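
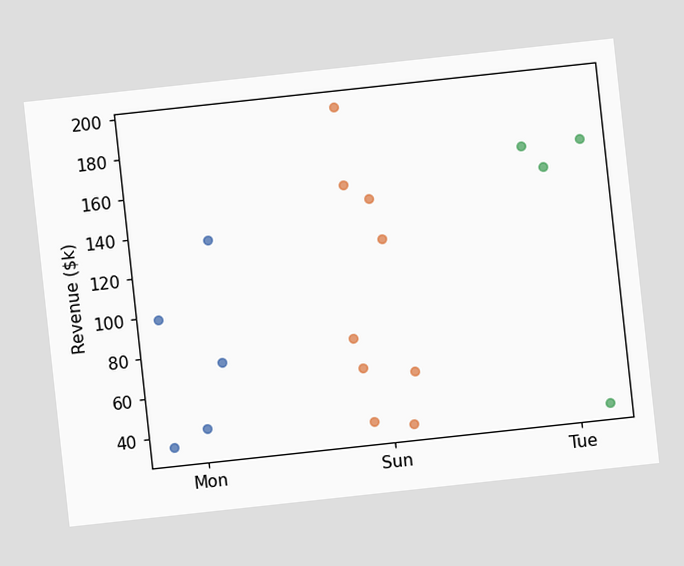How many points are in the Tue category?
The chart is tilted about 6° counter-clockwise. Counting the markers in the Tue column gives 4.

4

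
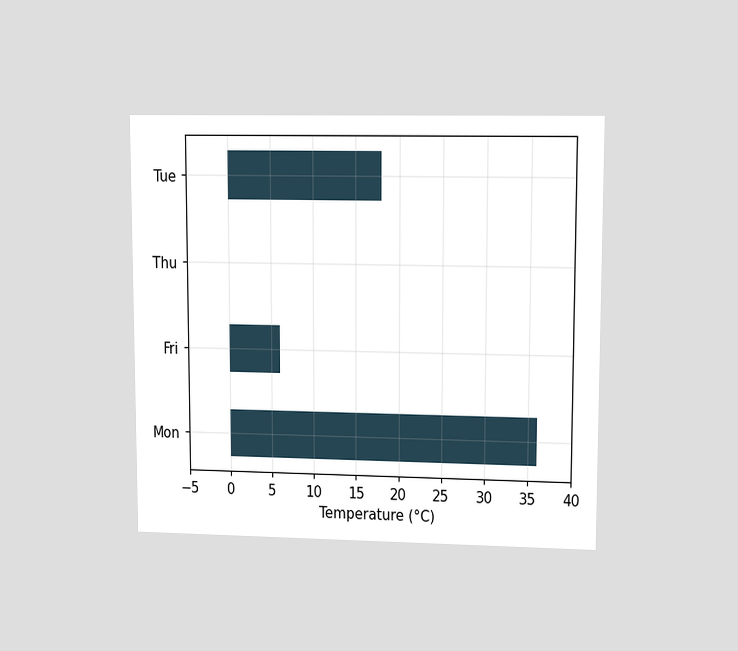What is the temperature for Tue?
18°C

The chart is viewed at a slight angle. Reading along the chart's x-axis, the Tue bar reaches 18°C.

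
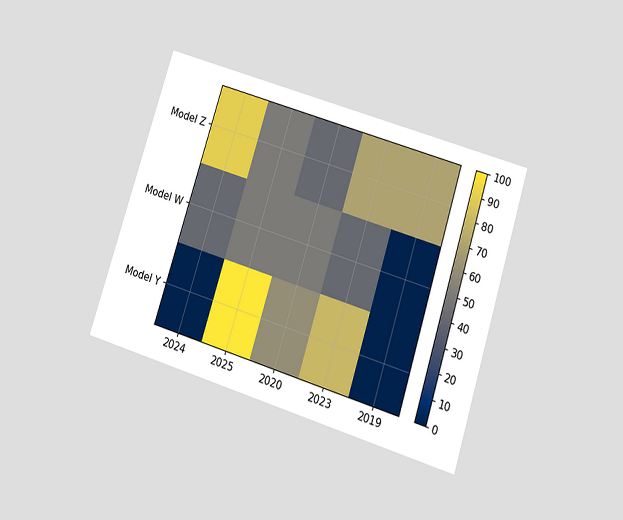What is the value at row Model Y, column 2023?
The chart is tilted about 18° clockwise and viewed slightly from below. Matching cell (Model Y, 2023) against the colorbar gives 80.

80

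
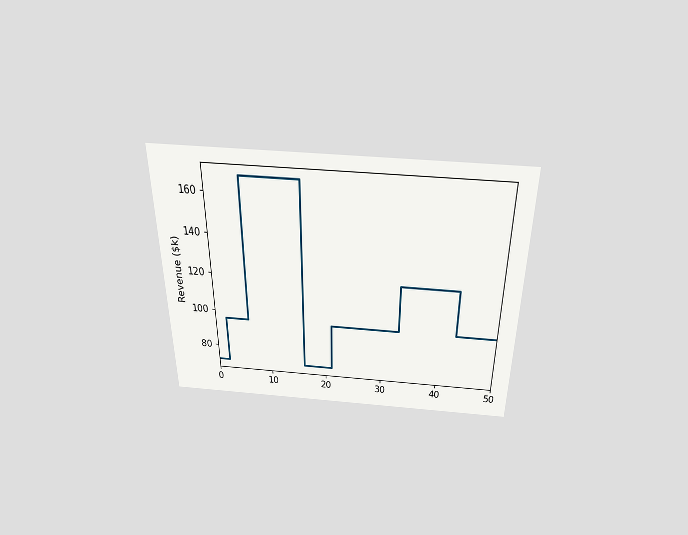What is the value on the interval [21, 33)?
The chart is viewed slightly from above. On [21, 33) the step sits at $96k.

$96k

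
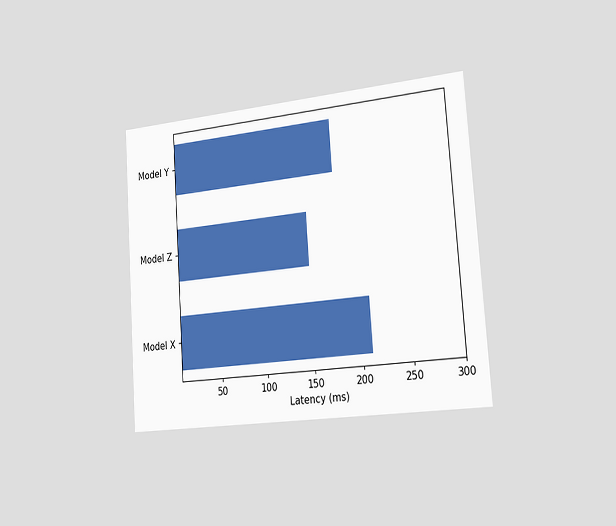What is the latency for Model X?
210ms

The chart is tilted about 4° counter-clockwise and viewed slightly from the right. Reading along the chart's x-axis, the Model X bar reaches 210ms.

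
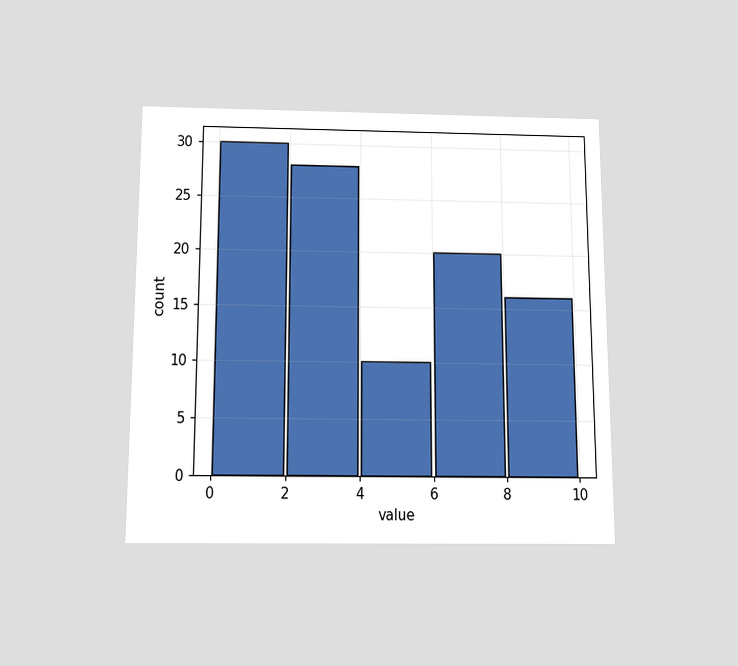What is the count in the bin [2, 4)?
The chart is viewed slightly from below. The [2, 4) bin has height 28.

28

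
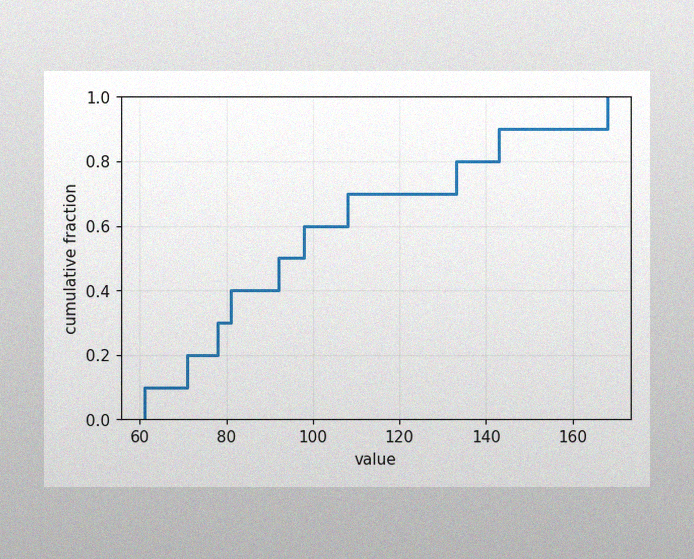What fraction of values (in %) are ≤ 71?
20%

The image has some photo noise and uneven lighting. At x=71 the ECDF step is at 20%.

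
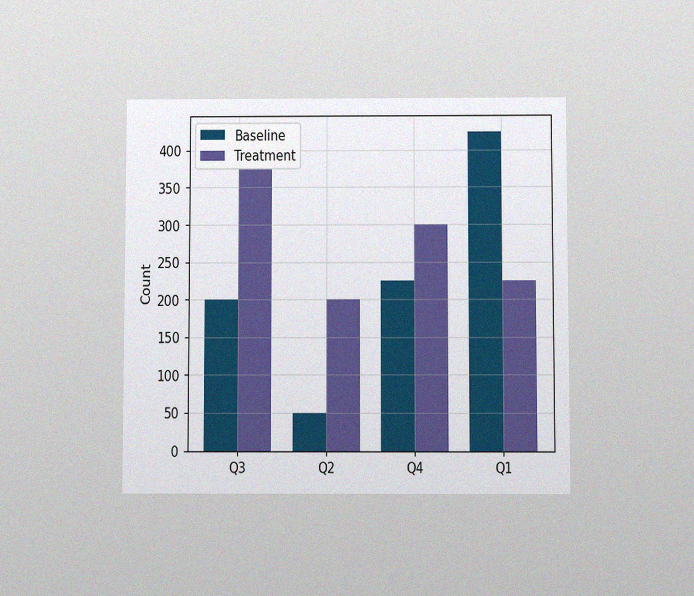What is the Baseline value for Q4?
225

The chart is viewed slightly from below, with some photo noise. The Baseline bar at Q4 reaches 225 on the y-axis.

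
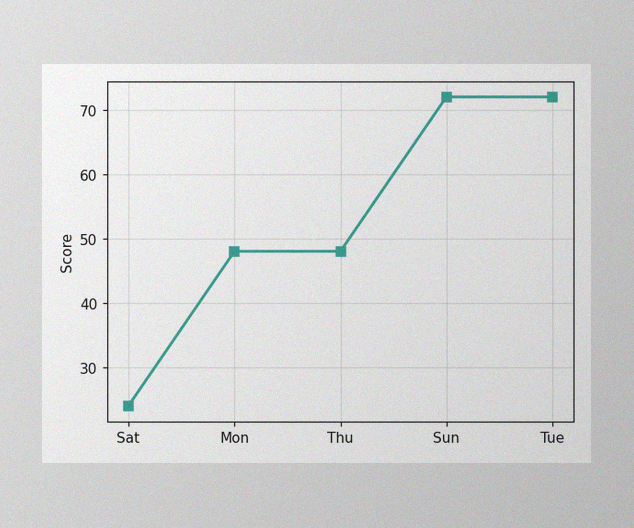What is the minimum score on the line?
The image has some photo noise and uneven lighting. The lowest point is at Sat, and reading across to the y-axis gives 24.

24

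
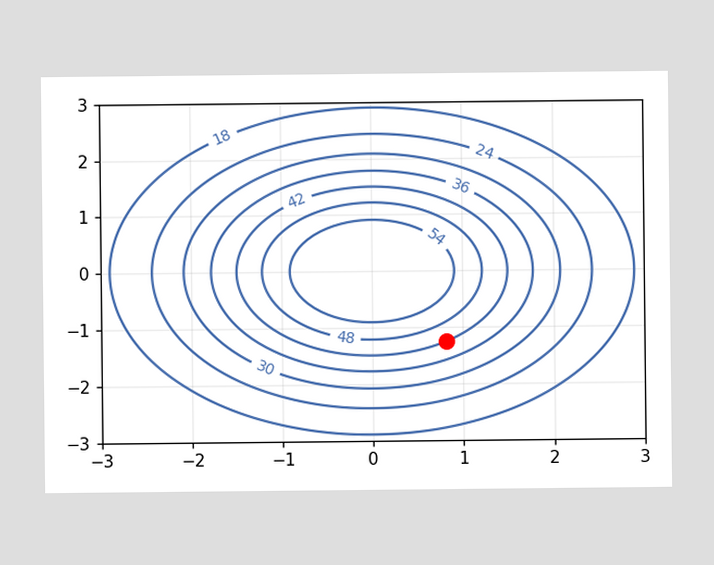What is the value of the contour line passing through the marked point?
The marked point sits on the contour labelled 42.

42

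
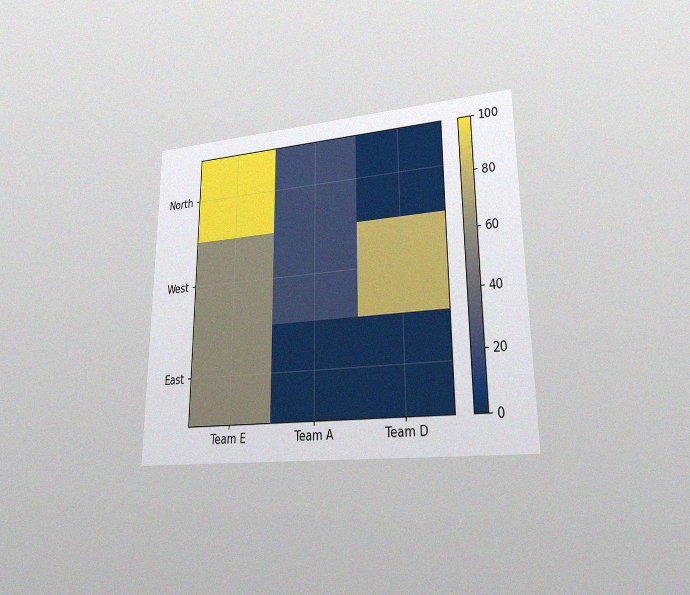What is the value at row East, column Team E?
60

The chart is viewed at a slight angle, with some photo noise. Matching cell (East, Team E) against the colorbar gives 60.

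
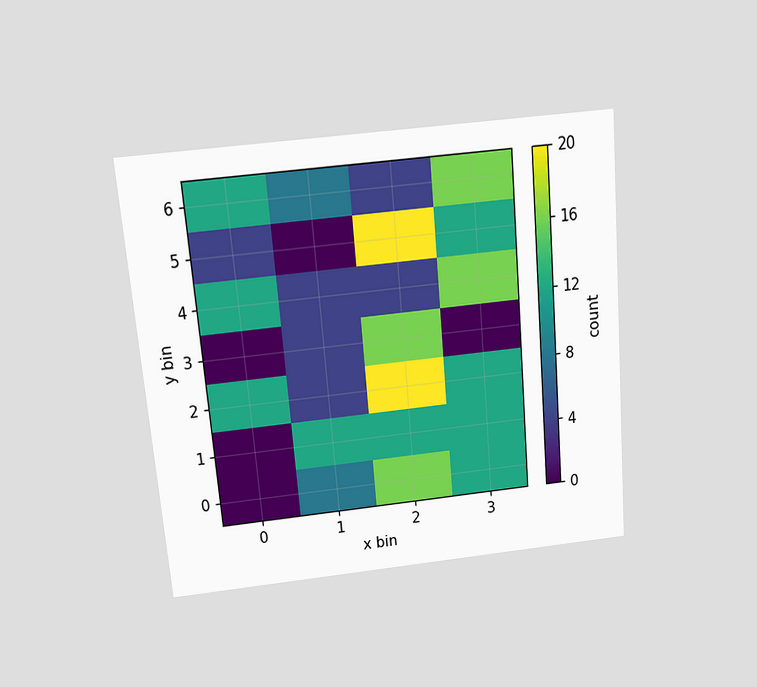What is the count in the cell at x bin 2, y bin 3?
16

The chart is tilted about 5° counter-clockwise and viewed slightly from above. Matching the cell (2, 3) against the colorbar gives 16.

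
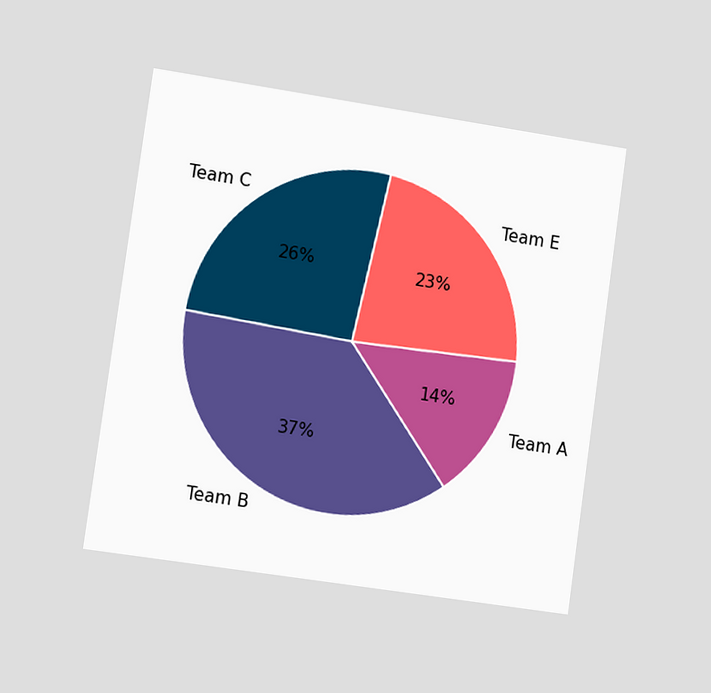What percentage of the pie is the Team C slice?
26%

The chart is tilted about 8° clockwise and viewed slightly from the left. The Team C slice takes up 26% of the pie.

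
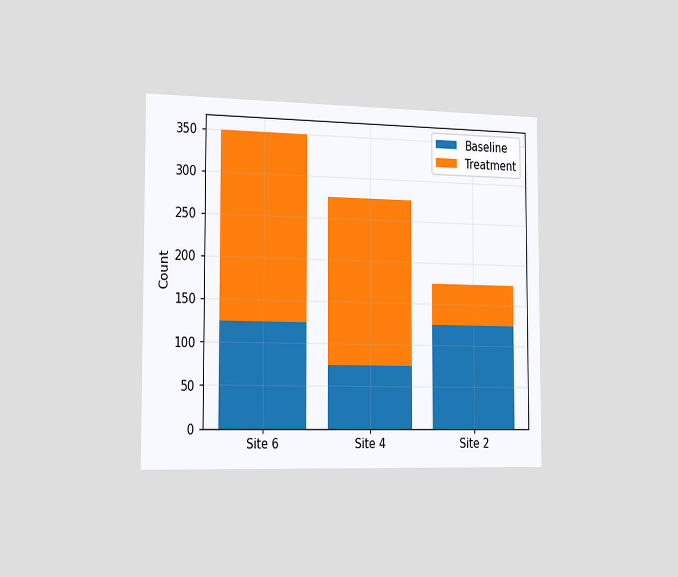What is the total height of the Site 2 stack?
175

The chart is viewed slightly from the left. The Site 2 stack's top reaches 175 on the y-axis.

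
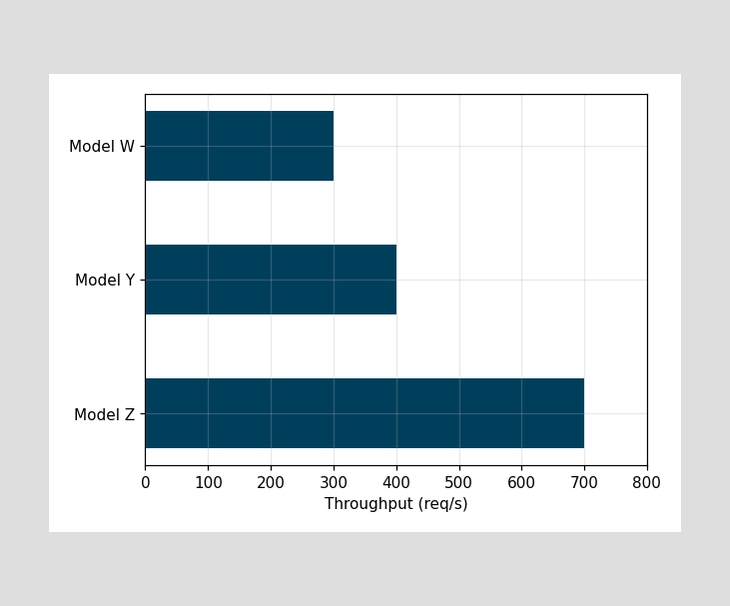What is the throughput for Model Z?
700req/s

Reading along the chart's x-axis, the Model Z bar reaches 700req/s.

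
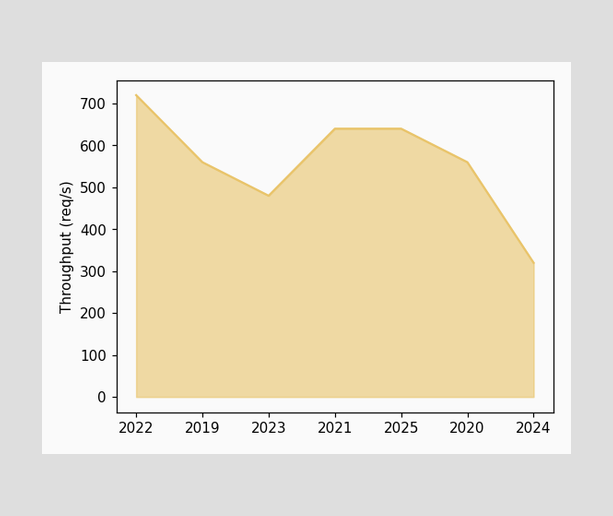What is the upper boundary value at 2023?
480req/s

At 2023 the upper boundary is at 480req/s.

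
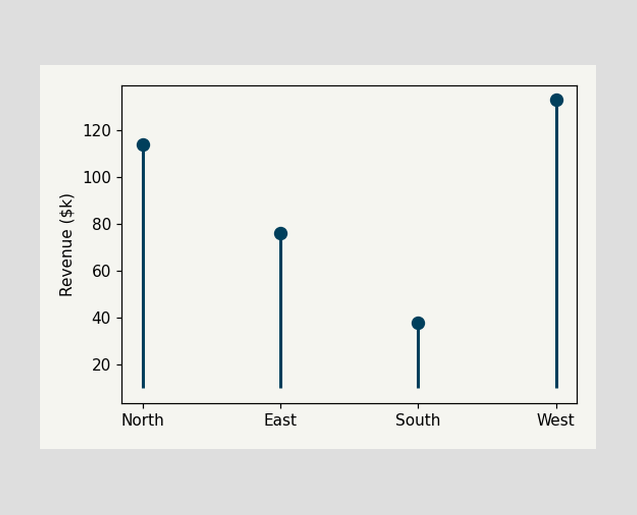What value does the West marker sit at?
The West marker sits at $133k.

$133k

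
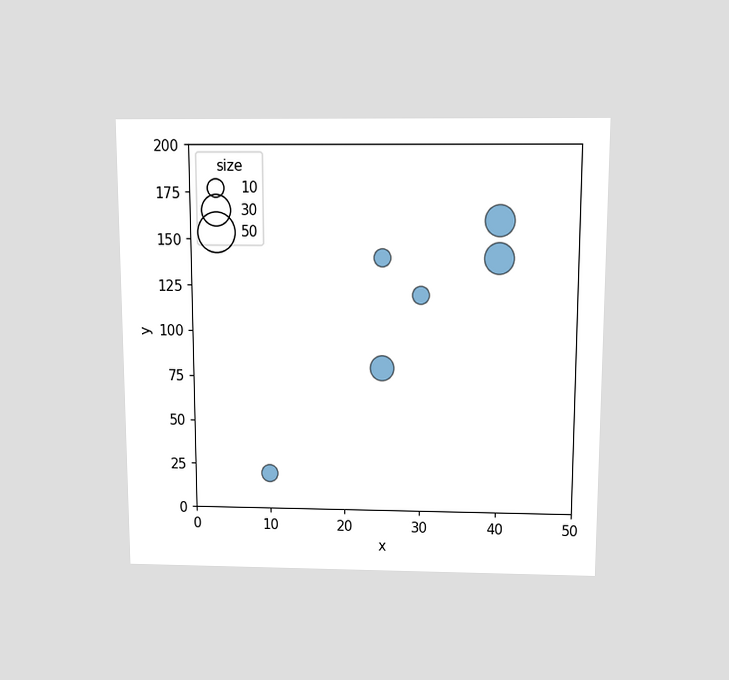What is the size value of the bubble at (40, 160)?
30

The chart is viewed slightly from above. Matching the bubble at (40, 160) against the size legend gives 30.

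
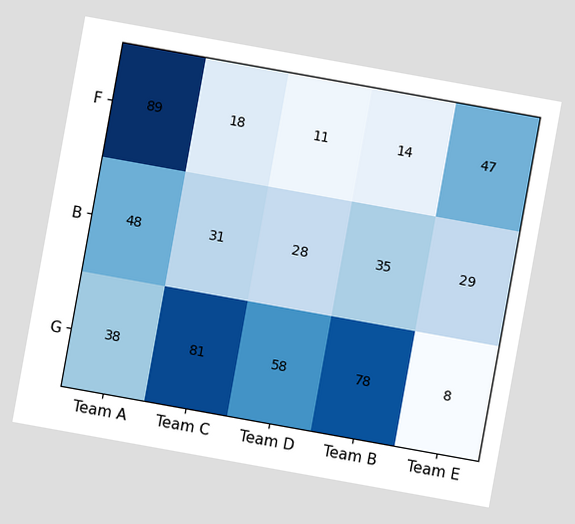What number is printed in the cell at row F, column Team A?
89

The chart is tilted about 10° clockwise. The (F, Team A) cell reads 89.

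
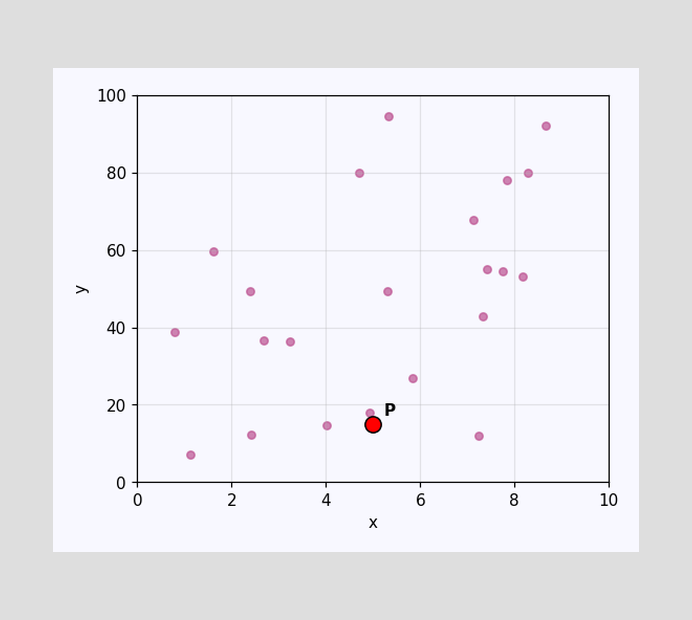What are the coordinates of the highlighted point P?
Following the gridlines from P to each axis, P sits at (5, 15).

(5, 15)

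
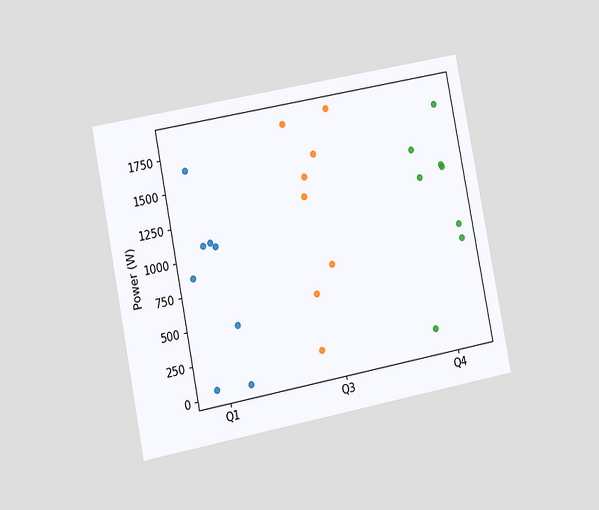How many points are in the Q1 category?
8

The chart is tilted about 11° counter-clockwise and viewed slightly from the left. Counting the markers in the Q1 column gives 8.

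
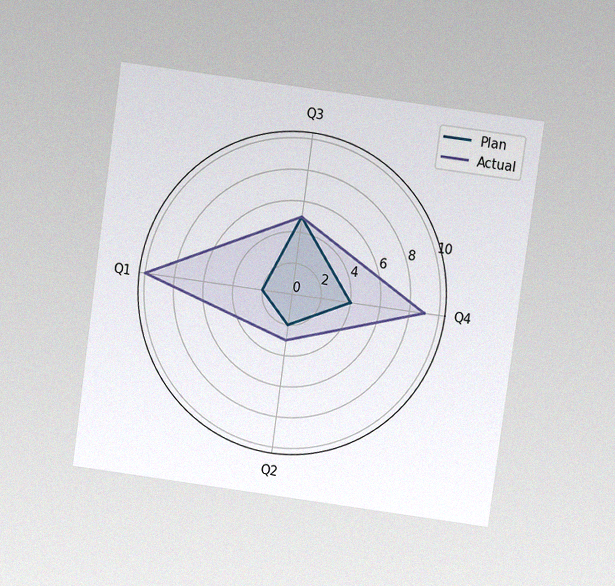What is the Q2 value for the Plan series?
2

The chart is tilted about 8° clockwise and viewed at a slight angle, with some photo noise. On the Q2 axis, Plan reaches 2.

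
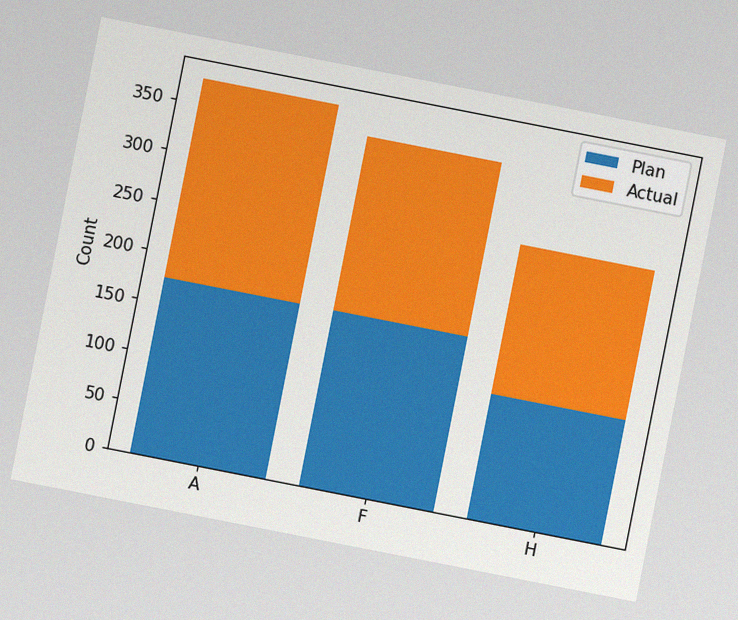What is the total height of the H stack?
275

The chart is tilted about 11° clockwise, with some photo noise. The H stack's top reaches 275 on the y-axis.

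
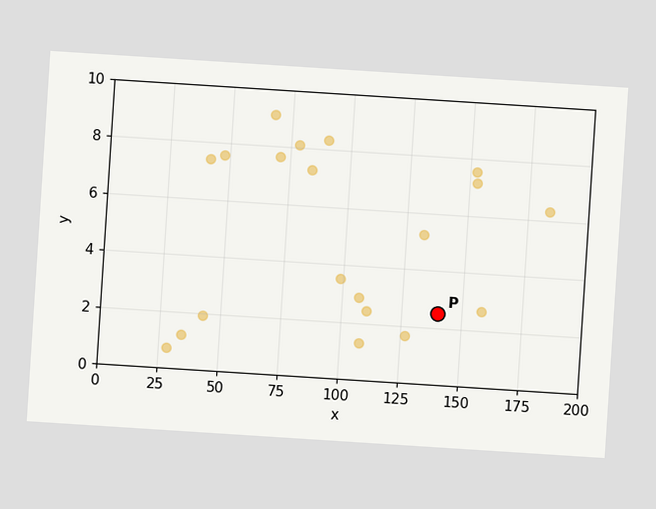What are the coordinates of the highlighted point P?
(140, 2.5)

The chart is tilted about 4° clockwise. Following the gridlines from P to each axis, P sits at (140, 2.5).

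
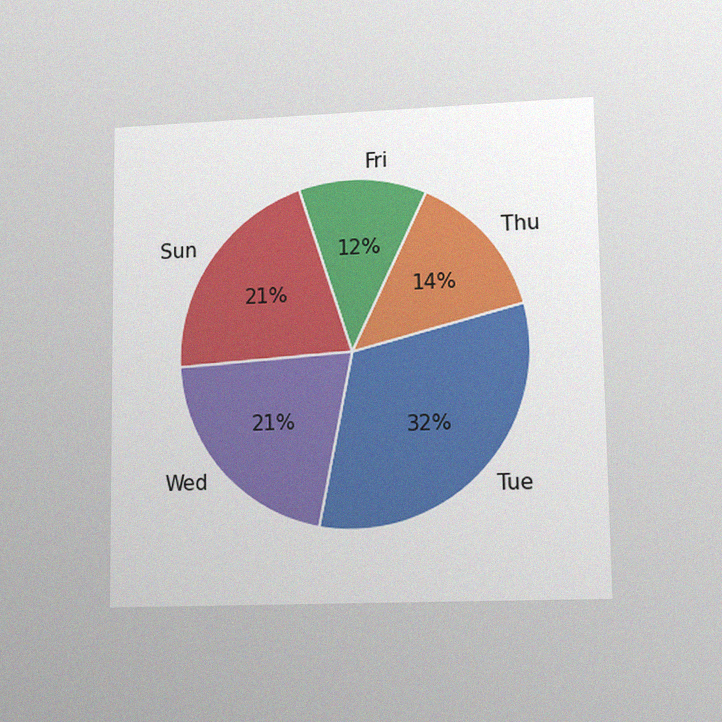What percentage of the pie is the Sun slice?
The chart is viewed at a slight angle, with some photo noise. The Sun slice takes up 21% of the pie.

21%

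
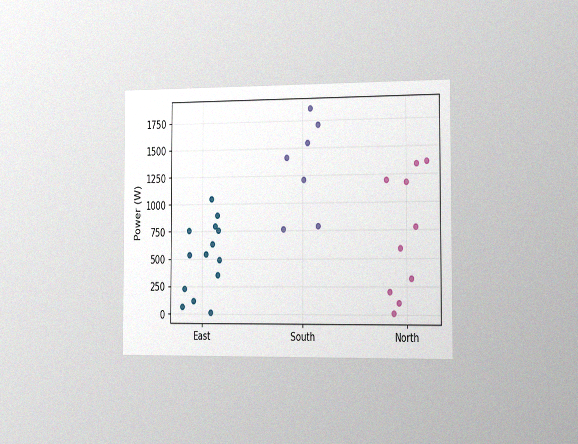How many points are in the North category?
10

The chart is viewed slightly from the right, with some photo noise. Counting the markers in the North column gives 10.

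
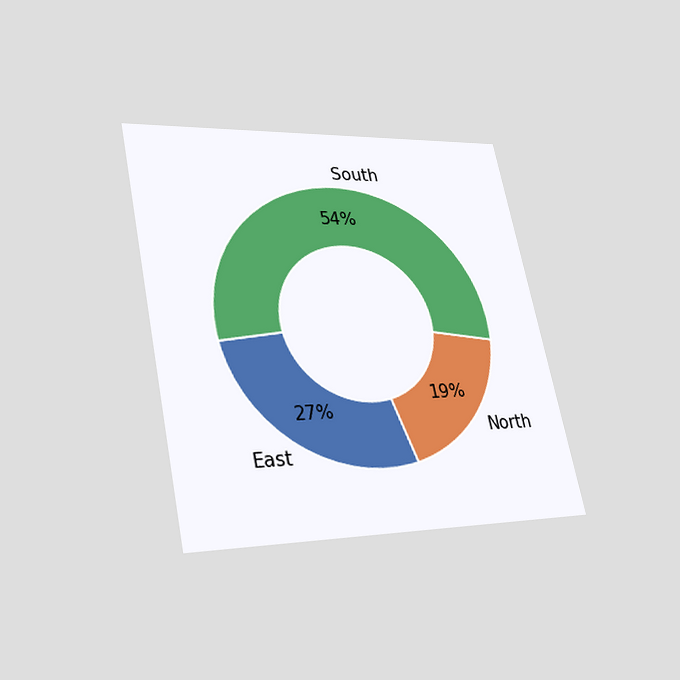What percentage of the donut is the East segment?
The chart is tilted about 12° counter-clockwise and viewed slightly from below. The East segment takes up 27% of the ring.

27%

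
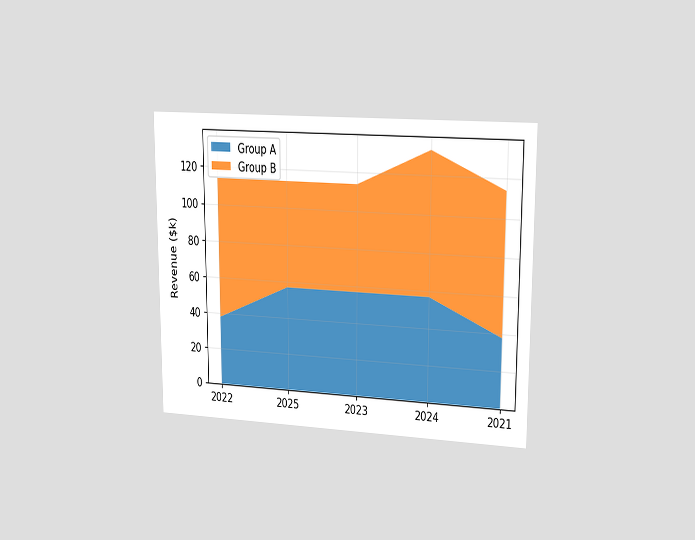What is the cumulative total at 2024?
The chart is viewed slightly from the right. The stacked total at 2024 reaches $133k.

$133k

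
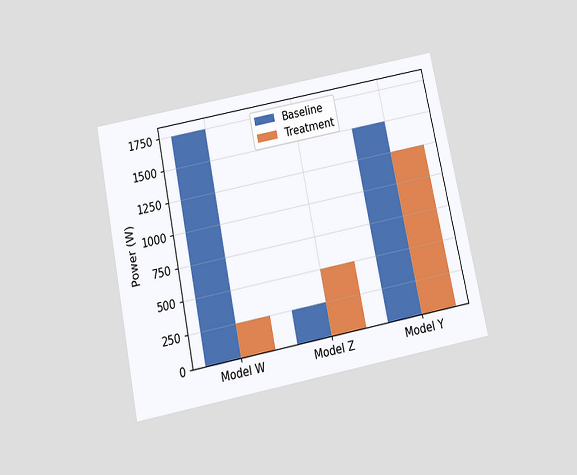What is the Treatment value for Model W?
The chart is tilted about 11° counter-clockwise and viewed slightly from below. The Treatment bar at Model W reaches 250W on the y-axis.

250W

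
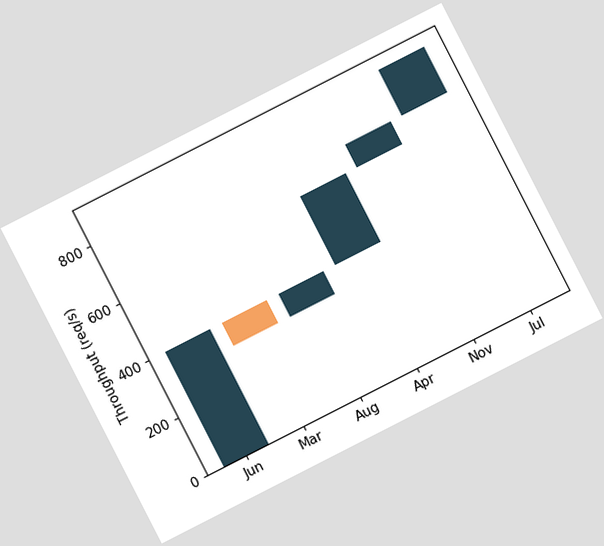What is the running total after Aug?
400req/s

The chart is tilted about 27° counter-clockwise. After Aug the running total reaches 400req/s.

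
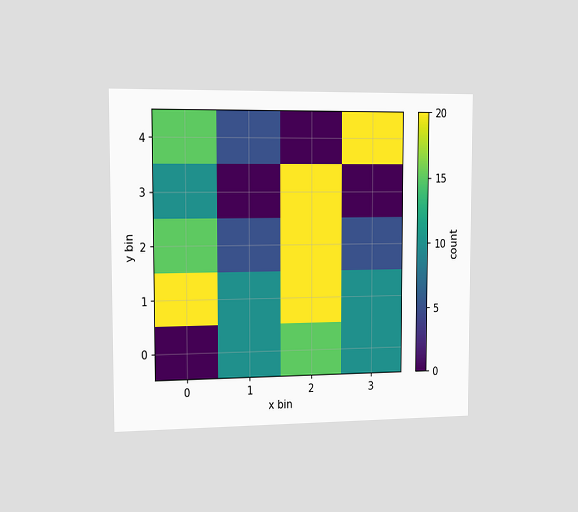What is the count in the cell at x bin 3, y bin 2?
5

The chart is viewed slightly from the left. Matching the cell (3, 2) against the colorbar gives 5.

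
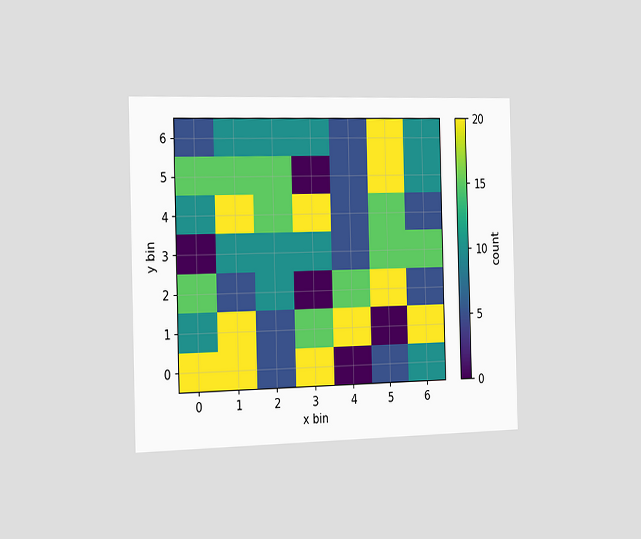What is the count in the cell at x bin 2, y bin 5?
15

The chart is viewed slightly from the left. Matching the cell (2, 5) against the colorbar gives 15.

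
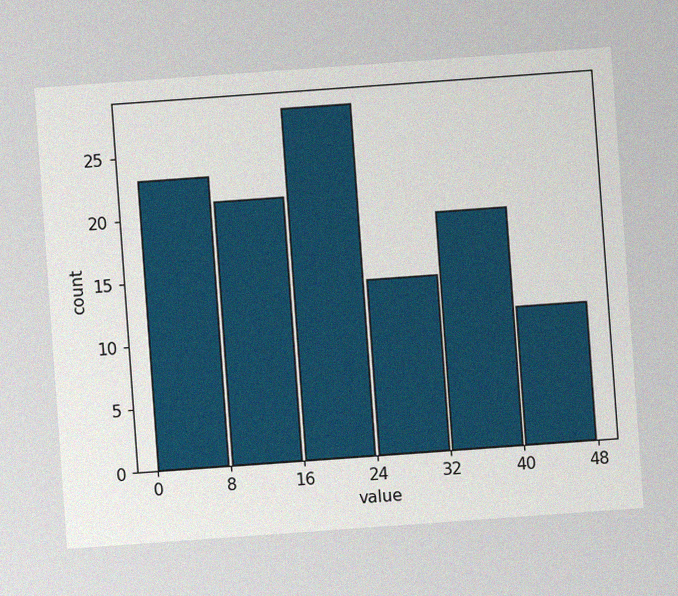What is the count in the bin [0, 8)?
23

The chart is tilted about 4° counter-clockwise, with some photo noise. The [0, 8) bin has height 23.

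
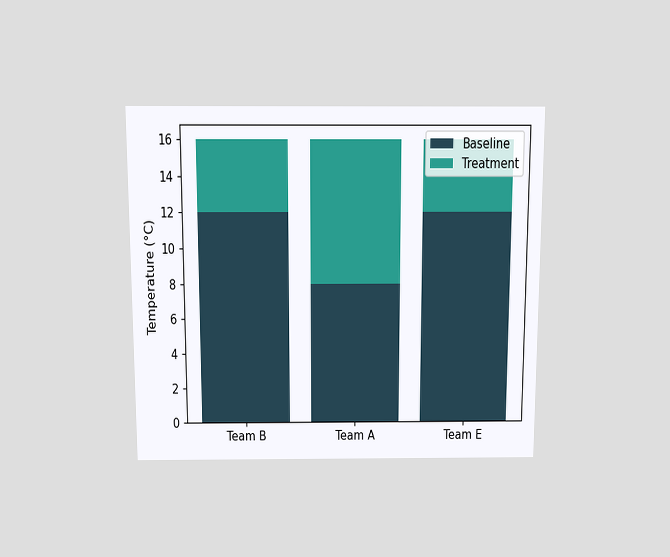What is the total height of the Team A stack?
The chart is viewed slightly from above. The Team A stack's top reaches 16°C on the y-axis.

16°C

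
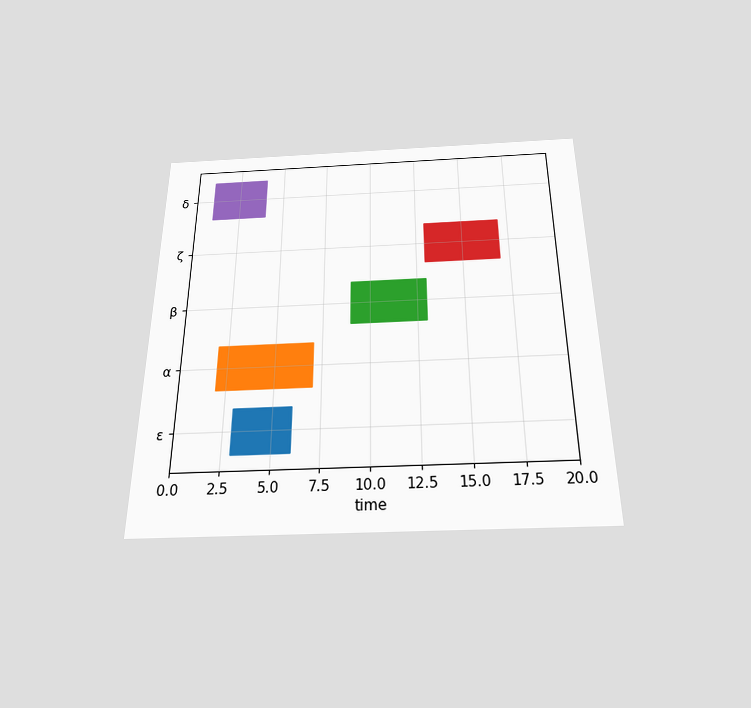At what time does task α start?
The chart is viewed slightly from below. The α bar begins at t=2.

2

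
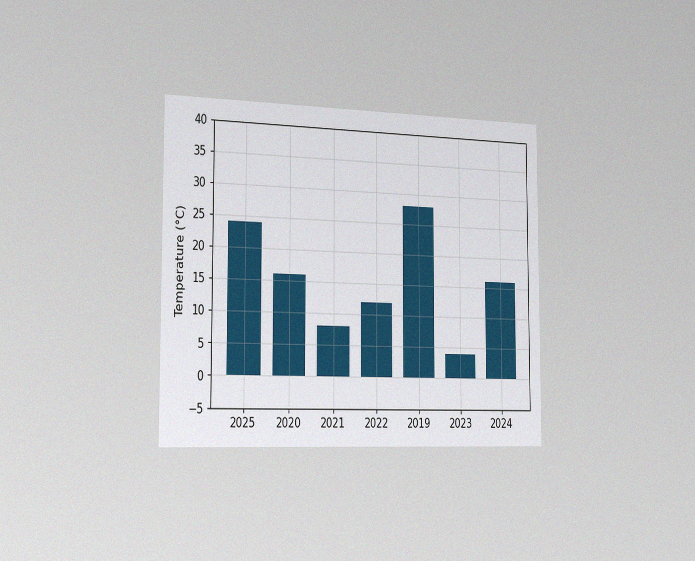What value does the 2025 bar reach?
24°C

The chart is viewed slightly from the left, with some photo noise. Reading along the chart's y-axis, the 2025 bar reaches 24°C.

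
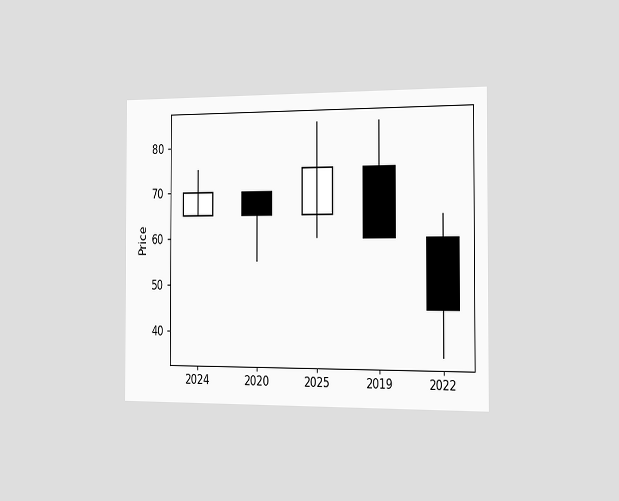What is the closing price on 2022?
45

The chart is viewed slightly from the right. The 2022 candle closes at 45.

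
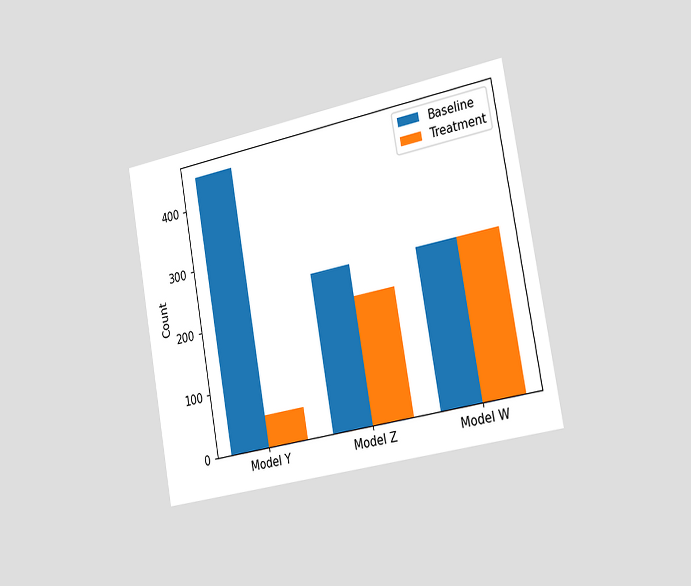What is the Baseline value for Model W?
The chart is tilted about 10° counter-clockwise and viewed slightly from the right. The Baseline bar at Model W reaches 250 on the y-axis.

250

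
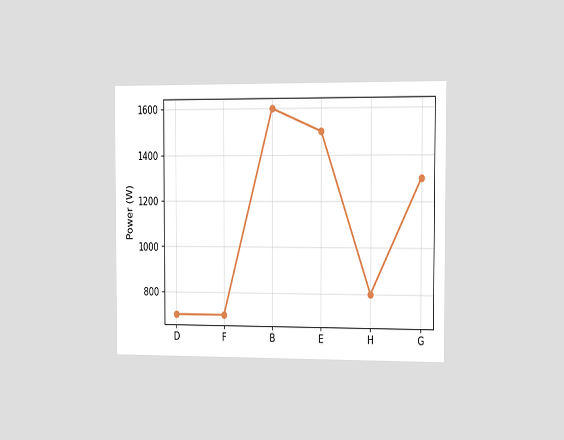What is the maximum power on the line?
The chart is viewed slightly from the right. The highest point is at B, and reading across to the y-axis gives 1600W.

1600W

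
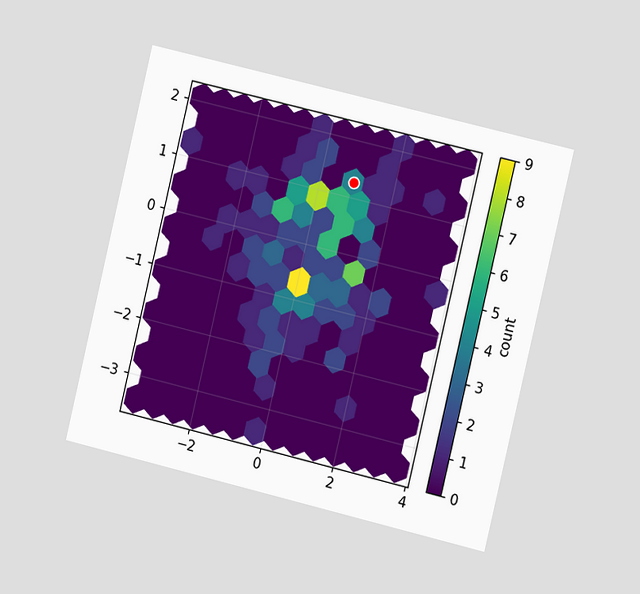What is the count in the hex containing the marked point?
4

The chart is tilted about 13° clockwise and viewed slightly from the right. The marked hex reads 4 on the colorbar.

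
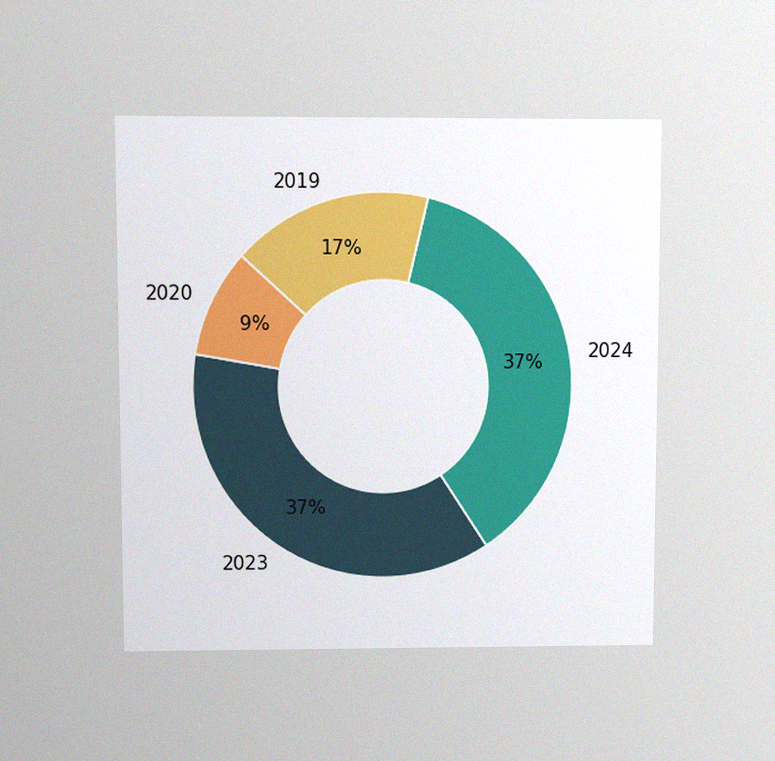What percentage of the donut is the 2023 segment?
The chart is viewed at a slight angle, with some photo noise. The 2023 segment takes up 37% of the ring.

37%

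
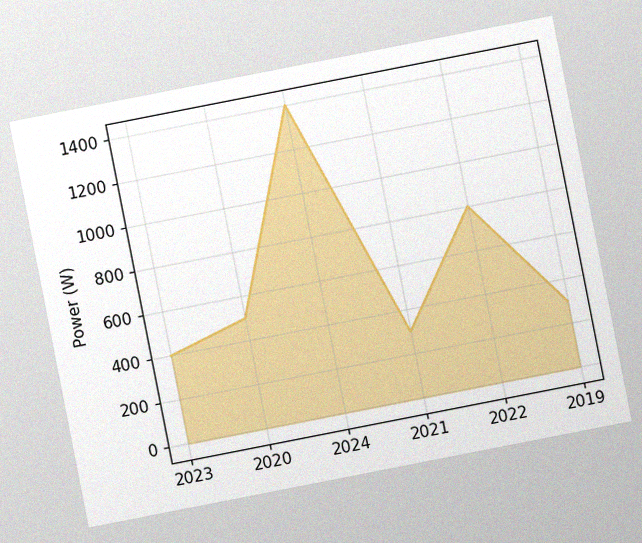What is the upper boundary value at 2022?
The chart is tilted about 11° counter-clockwise, with some photo noise. At 2022 the upper boundary is at 800W.

800W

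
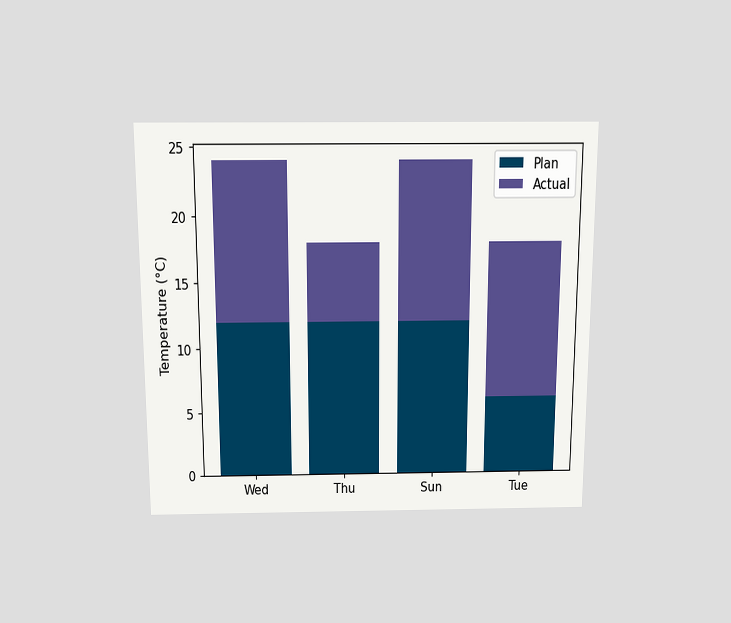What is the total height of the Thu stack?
18°C

The chart is viewed slightly from above. The Thu stack's top reaches 18°C on the y-axis.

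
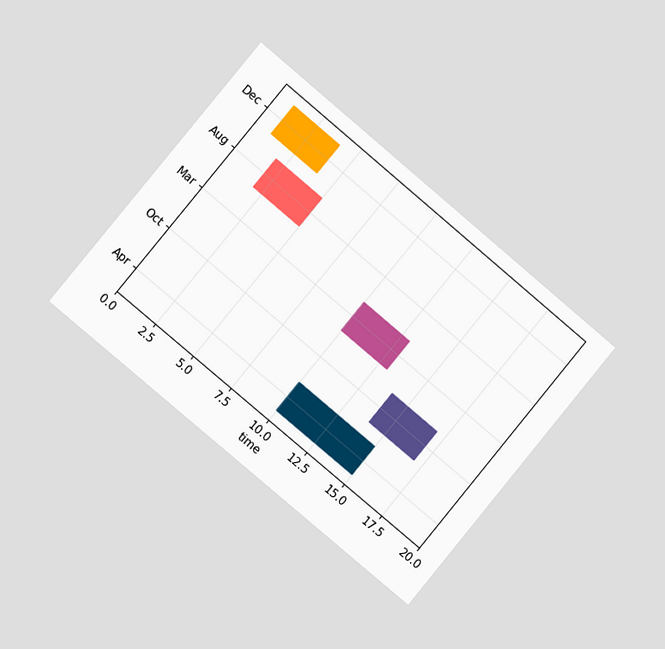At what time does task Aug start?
2

The chart is tilted about 40° clockwise and viewed at a slight angle. The Aug bar begins at t=2.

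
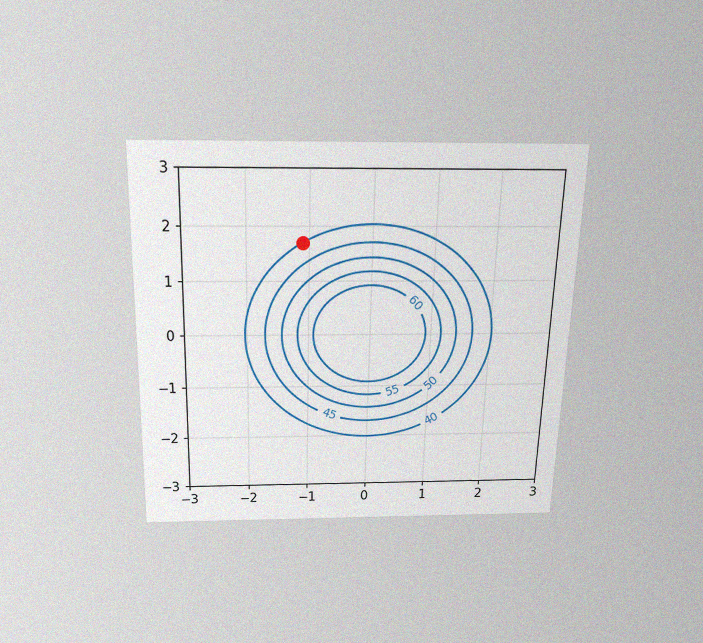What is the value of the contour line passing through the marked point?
The chart is viewed slightly from above, with some photo noise. The marked point sits on the contour labelled 40.

40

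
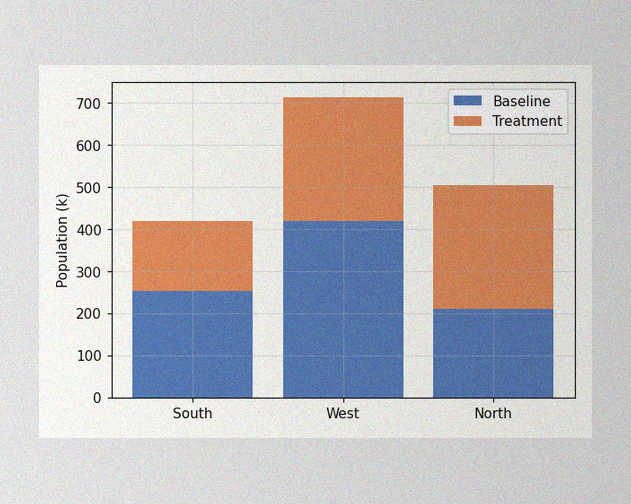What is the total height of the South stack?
The image has some photo noise and uneven lighting. The South stack's top reaches 420k on the y-axis.

420k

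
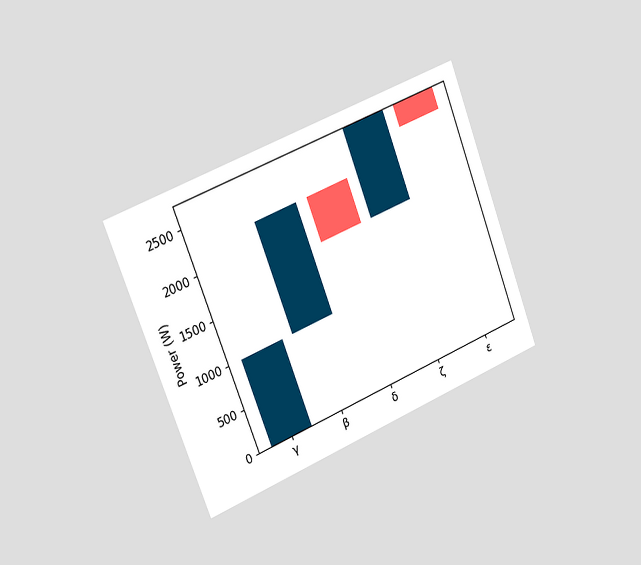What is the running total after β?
The chart is tilted about 21° counter-clockwise and viewed slightly from the left. After β the running total reaches 2250W.

2250W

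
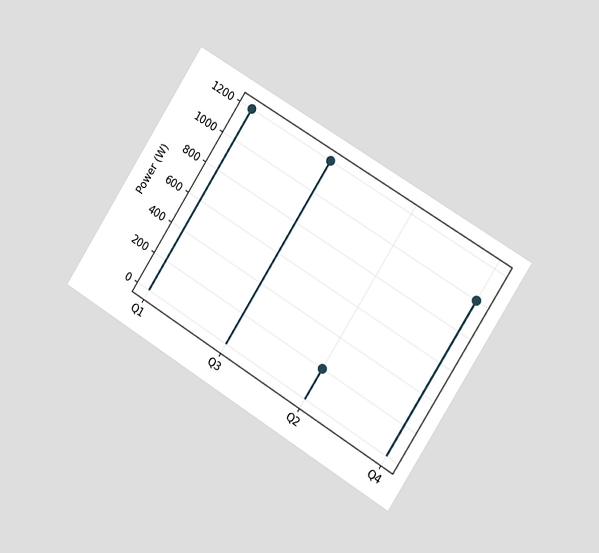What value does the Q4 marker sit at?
1000W

The chart is tilted about 32° clockwise and viewed slightly from the right. The Q4 marker sits at 1000W.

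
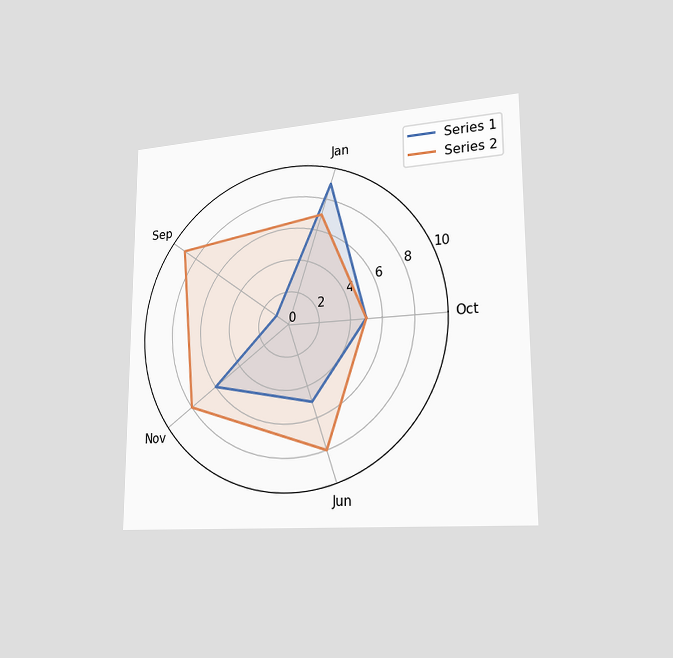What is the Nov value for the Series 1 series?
The chart is viewed slightly from the right. On the Nov axis, Series 1 reaches 6.

6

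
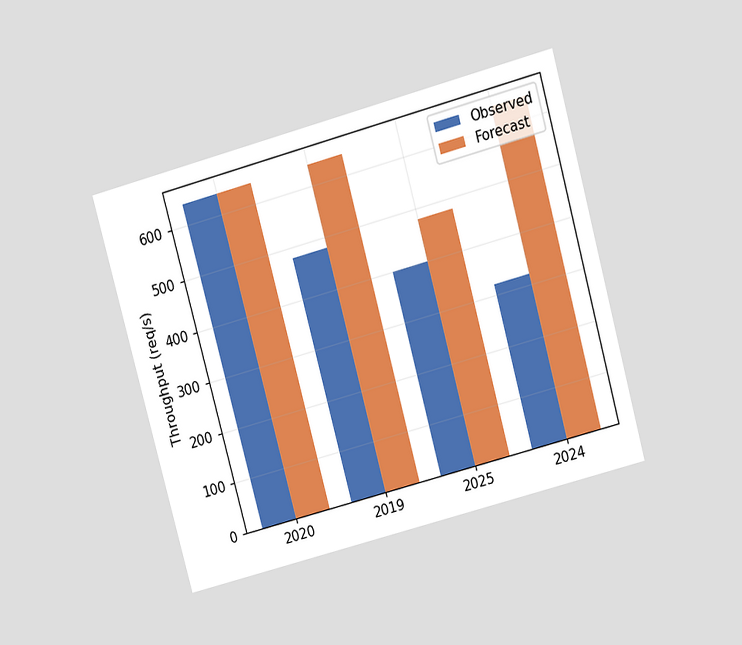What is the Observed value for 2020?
640req/s

The chart is tilted about 15° counter-clockwise and viewed slightly from above. The Observed bar at 2020 reaches 640req/s on the y-axis.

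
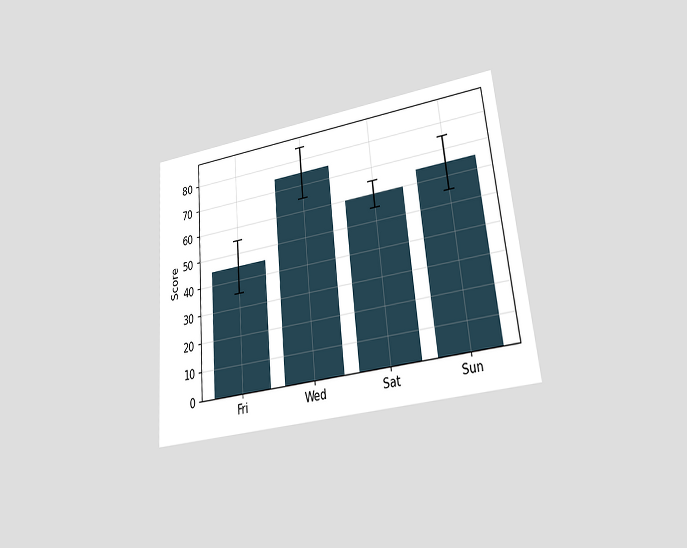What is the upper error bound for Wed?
The chart is tilted about 5° counter-clockwise and viewed at a slight angle. The Wed bar's upper whisker reaches 85.

85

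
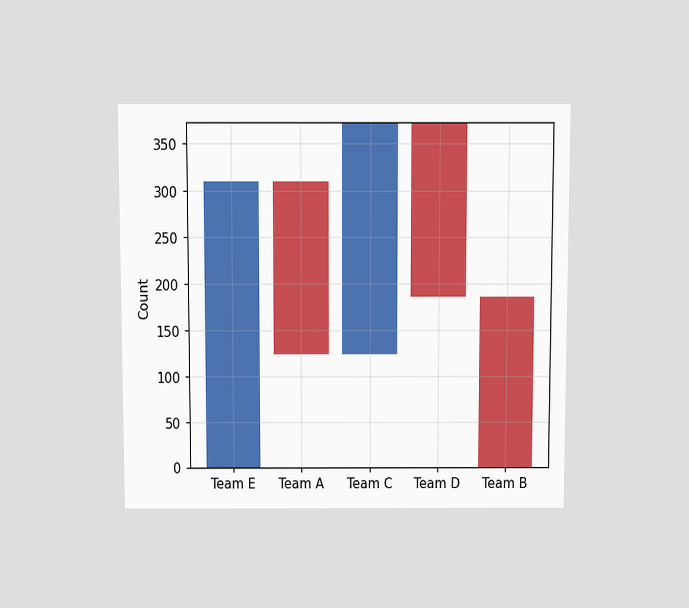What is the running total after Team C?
372

The chart is viewed slightly from above. After Team C the running total reaches 372.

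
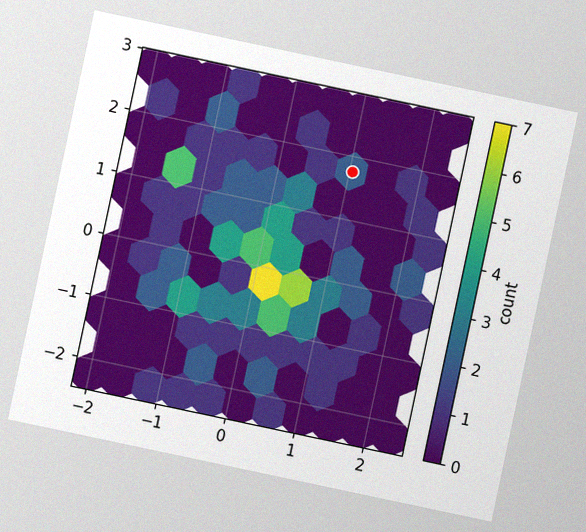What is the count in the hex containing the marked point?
2

The chart is tilted about 12° clockwise, with some photo noise. The marked hex reads 2 on the colorbar.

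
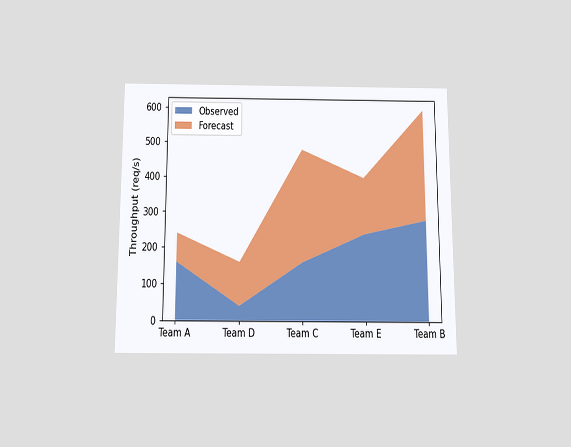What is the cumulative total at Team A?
The chart is viewed slightly from below. The stacked total at Team A reaches 240req/s.

240req/s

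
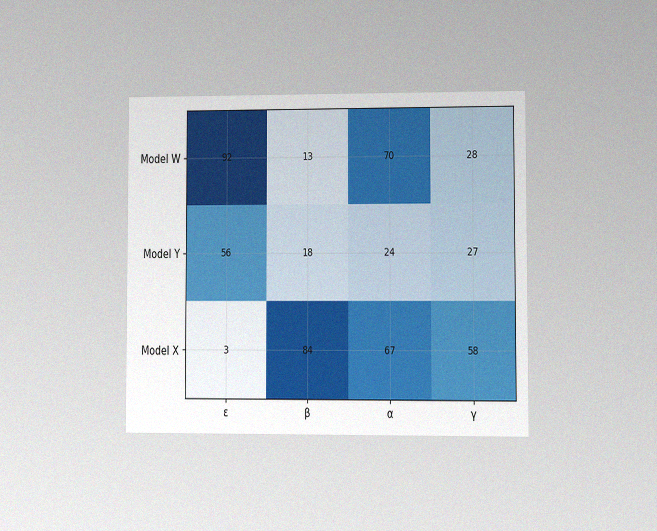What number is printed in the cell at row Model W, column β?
13

The chart is viewed at a slight angle, with some photo noise. The (Model W, β) cell reads 13.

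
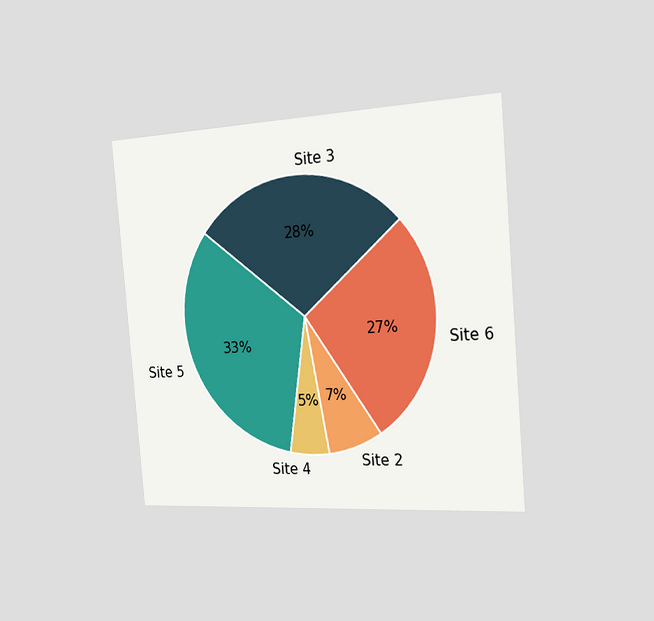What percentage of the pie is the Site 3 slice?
The chart is tilted about 5° counter-clockwise and viewed slightly from the right. The Site 3 slice takes up 28% of the pie.

28%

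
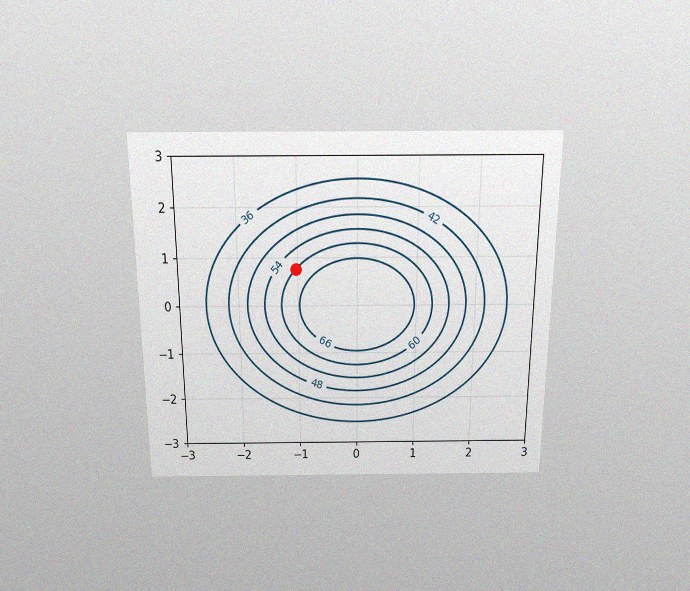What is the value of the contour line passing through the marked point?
The chart is viewed slightly from above, with some photo noise. The marked point sits on the contour labelled 60.

60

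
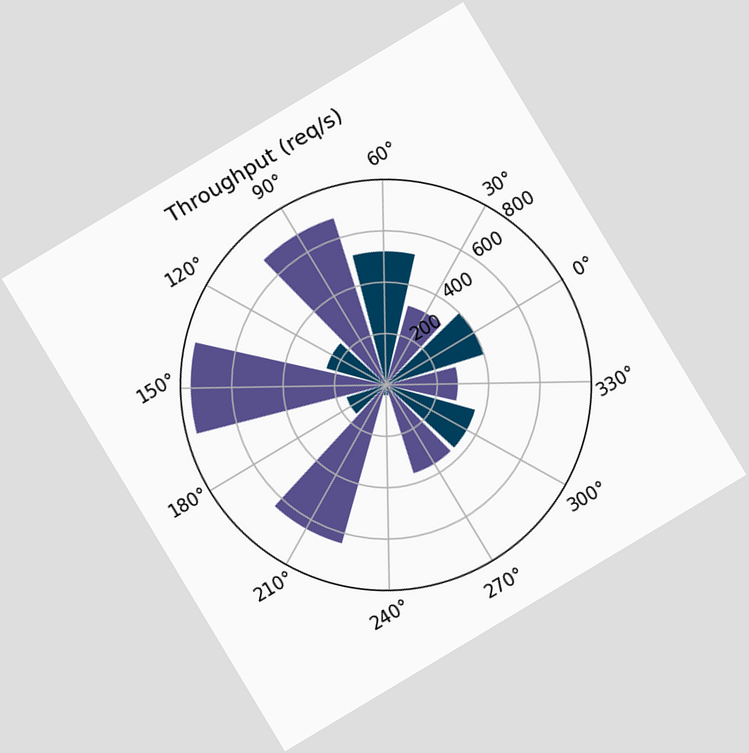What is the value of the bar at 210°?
The chart is tilted about 31° counter-clockwise. The bar at 210° reaches 640req/s on the radial axis.

640req/s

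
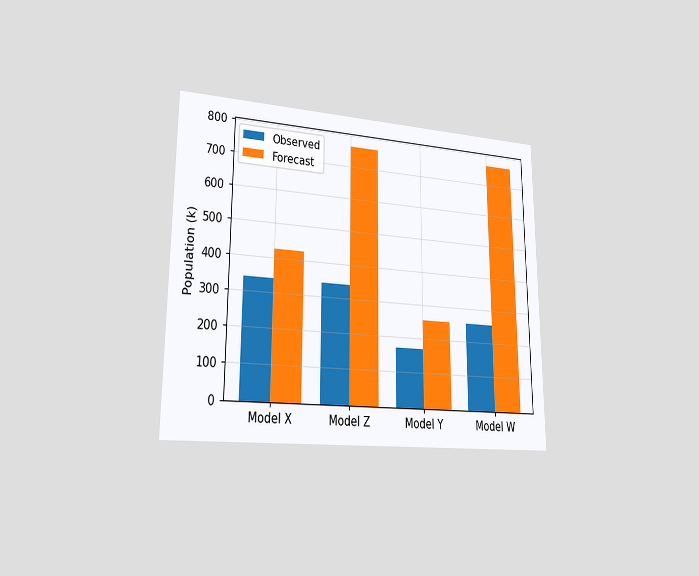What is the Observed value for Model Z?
The chart is viewed slightly from the left. The Observed bar at Model Z reaches 340k on the y-axis.

340k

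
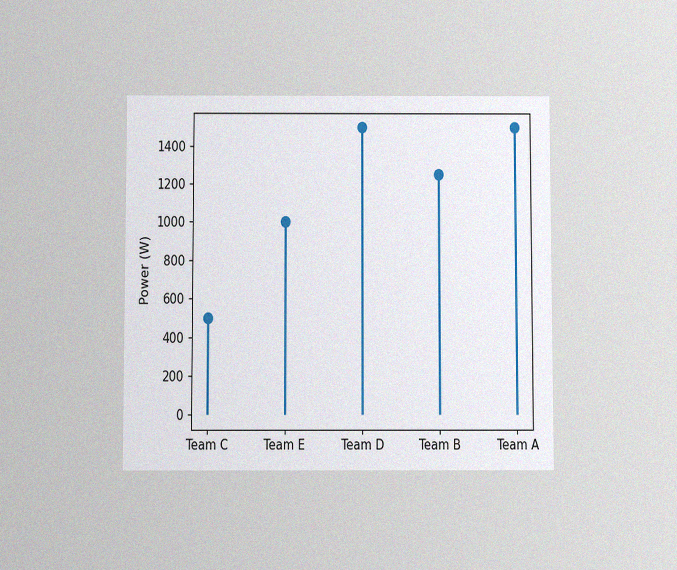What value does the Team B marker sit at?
1250W

The chart is viewed slightly from below, with some photo noise. The Team B marker sits at 1250W.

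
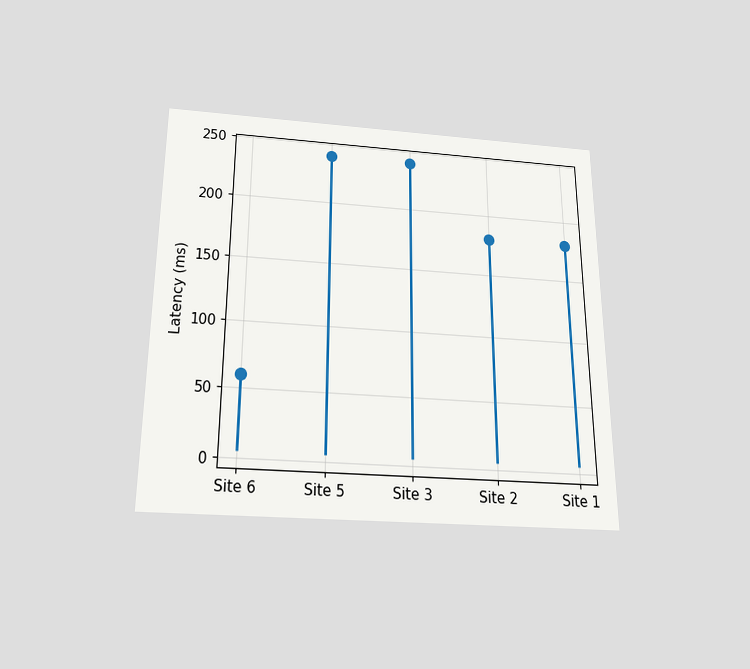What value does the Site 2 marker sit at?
180ms

The chart is viewed slightly from below. The Site 2 marker sits at 180ms.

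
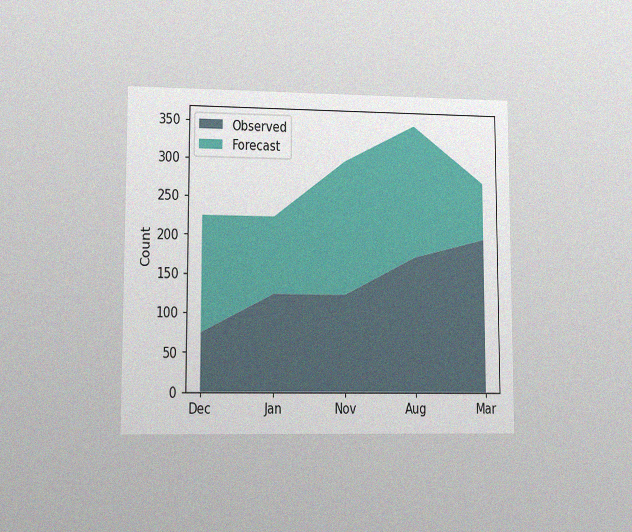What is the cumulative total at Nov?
300

The chart is viewed at a slight angle, with some photo noise. The stacked total at Nov reaches 300.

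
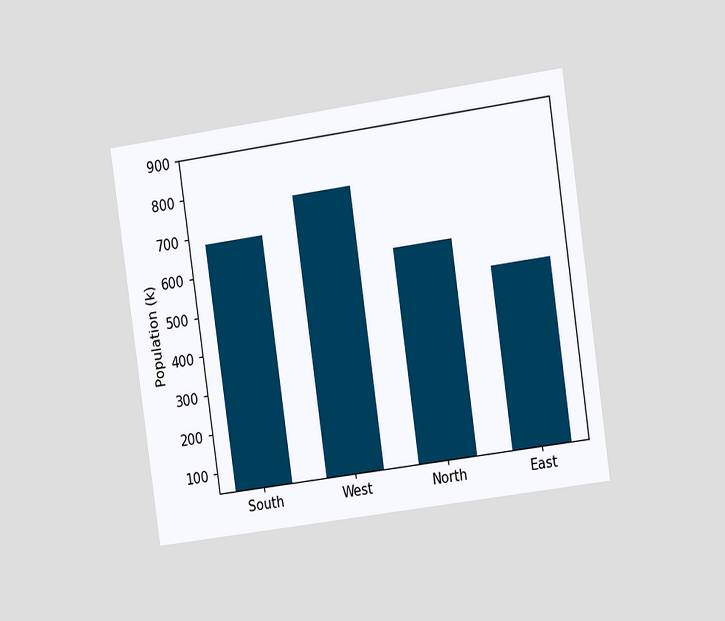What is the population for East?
510k

The chart is tilted about 8° counter-clockwise and viewed slightly from the right. Reading along the chart's y-axis, the East bar reaches 510k.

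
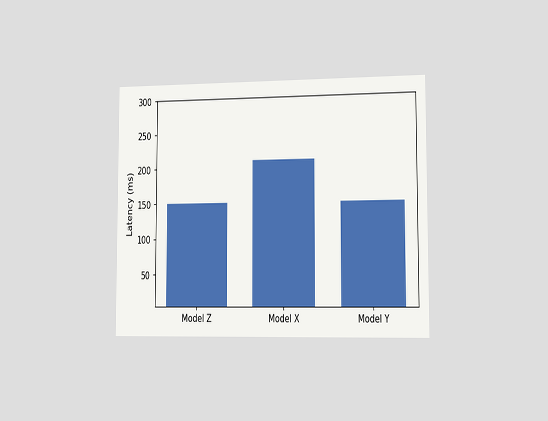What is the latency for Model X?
210ms

The chart is viewed slightly from the right. Reading along the chart's y-axis, the Model X bar reaches 210ms.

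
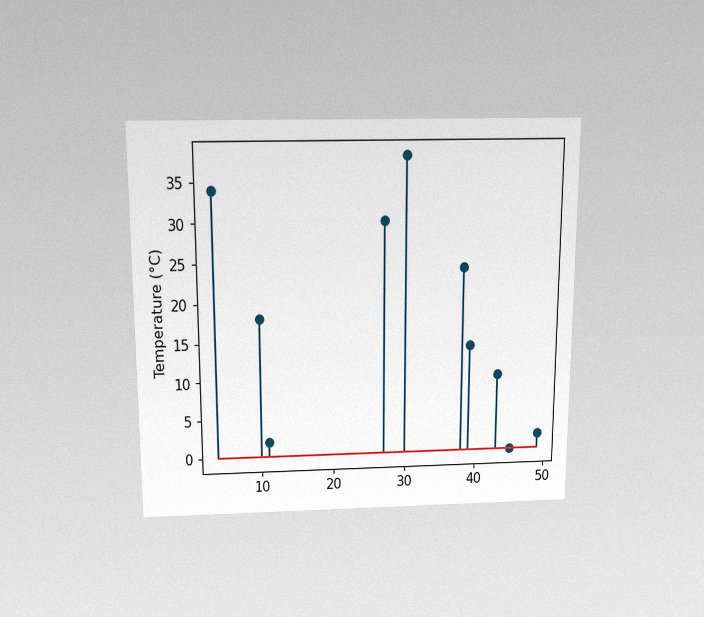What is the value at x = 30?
The chart is viewed slightly from above, with some photo noise. The stem at x=30 reaches 38°C.

38°C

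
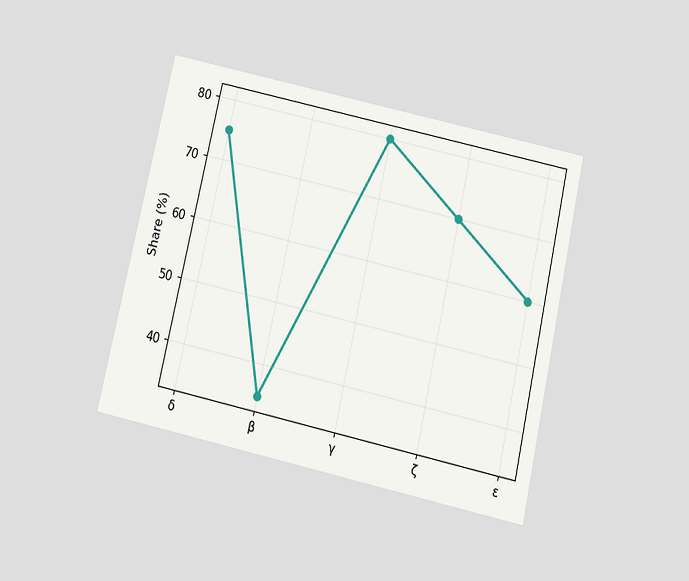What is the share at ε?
60%

The chart is tilted about 13° clockwise and viewed slightly from below. At ε, the line is at 60%.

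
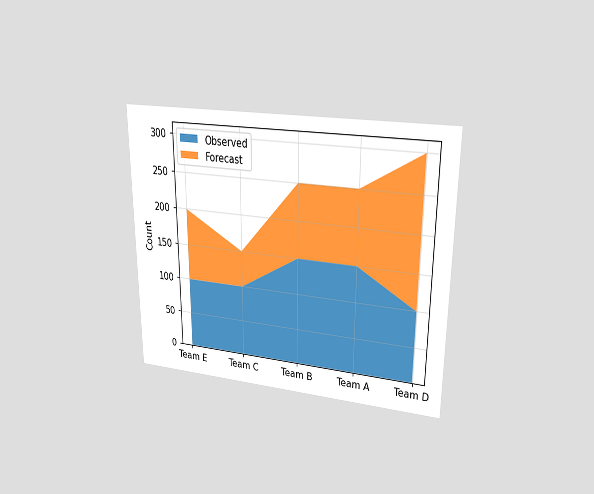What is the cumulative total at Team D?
The chart is viewed at a slight angle. The stacked total at Team D reaches 300.

300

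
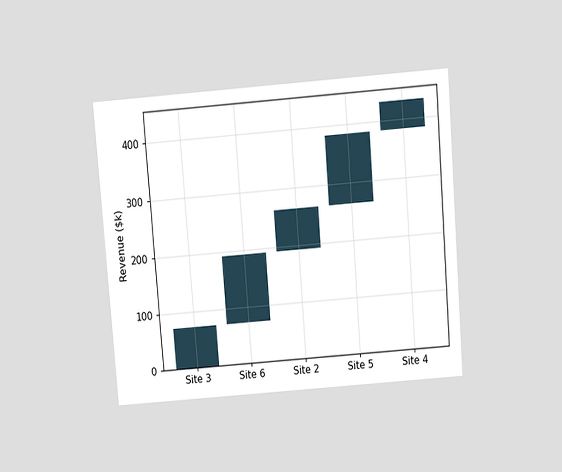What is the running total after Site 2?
The chart is tilted about 5° counter-clockwise and viewed slightly from above. After Site 2 the running total reaches $264k.

$264k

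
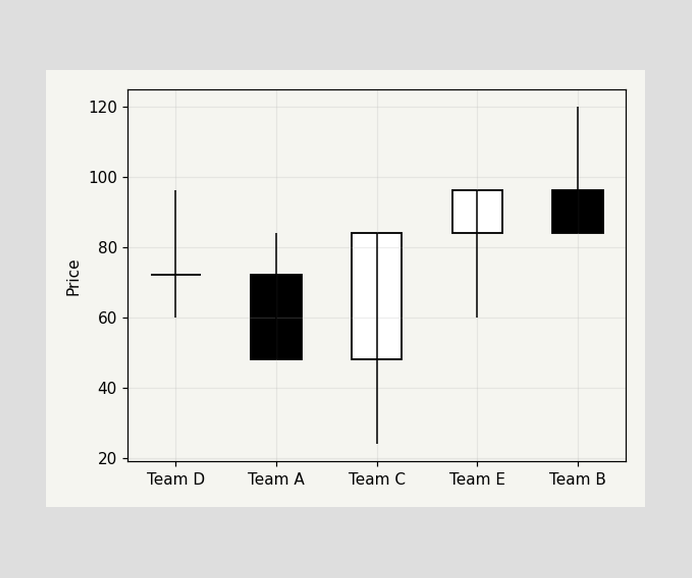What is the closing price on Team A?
The Team A candle closes at 48.

48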